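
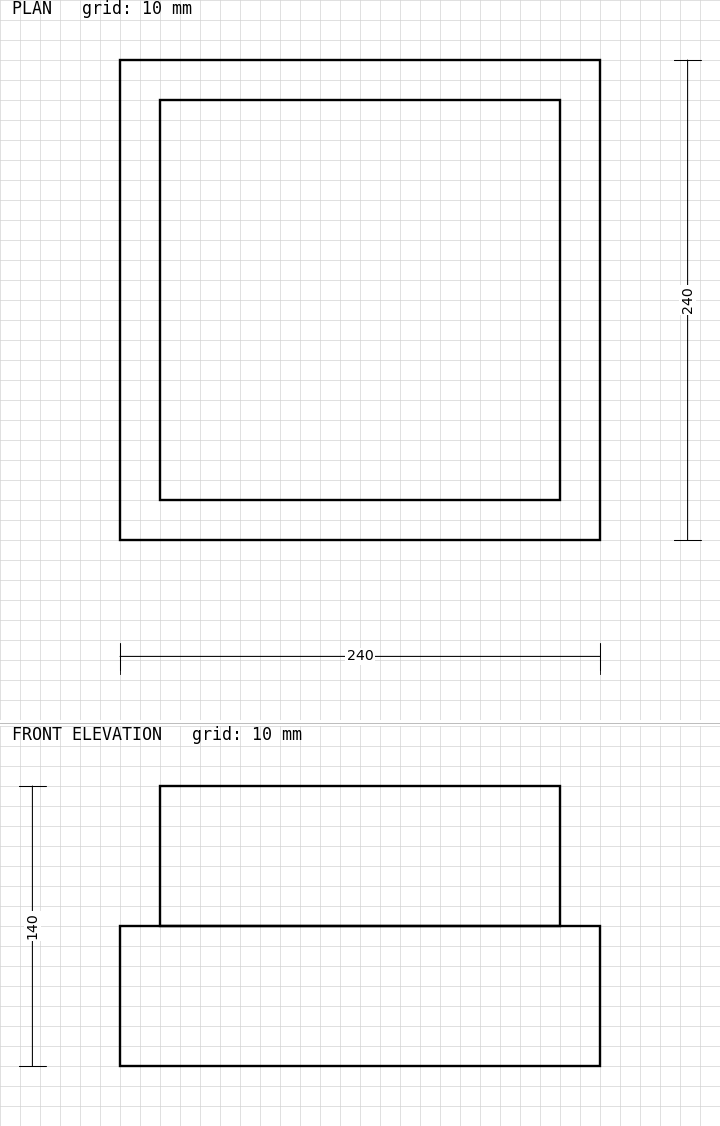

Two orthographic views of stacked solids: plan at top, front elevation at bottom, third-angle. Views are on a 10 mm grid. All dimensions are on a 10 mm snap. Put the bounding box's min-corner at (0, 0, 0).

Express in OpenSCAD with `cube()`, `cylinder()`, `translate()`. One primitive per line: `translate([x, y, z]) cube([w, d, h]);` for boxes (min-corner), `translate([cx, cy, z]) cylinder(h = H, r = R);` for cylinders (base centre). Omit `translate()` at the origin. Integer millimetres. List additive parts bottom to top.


cube([240, 240, 70]);
translate([20, 20, 70]) cube([200, 200, 70]);


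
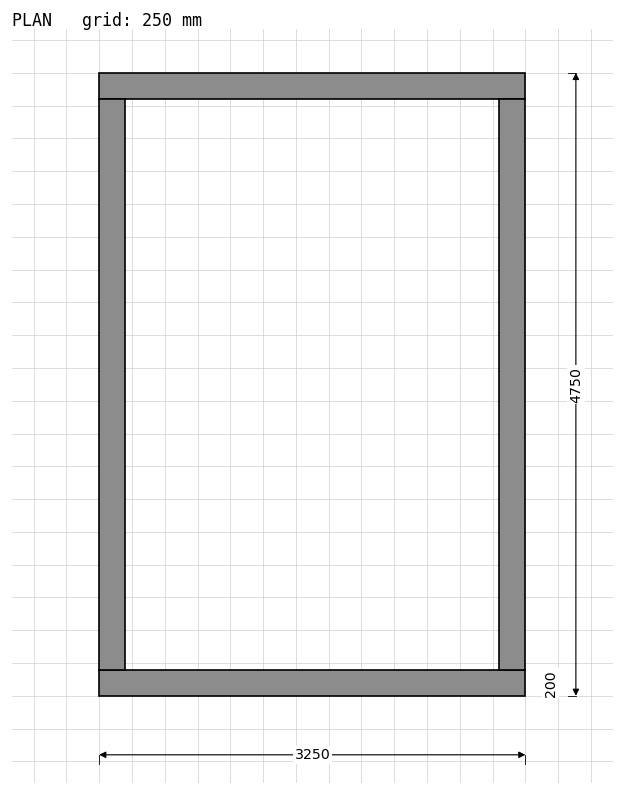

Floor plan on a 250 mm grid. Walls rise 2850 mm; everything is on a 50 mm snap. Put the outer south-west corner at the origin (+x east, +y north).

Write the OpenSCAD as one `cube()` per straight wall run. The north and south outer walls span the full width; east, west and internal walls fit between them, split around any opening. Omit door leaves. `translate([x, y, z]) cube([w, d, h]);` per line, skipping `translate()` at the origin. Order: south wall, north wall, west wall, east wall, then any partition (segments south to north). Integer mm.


cube([3250, 200, 2850]);
translate([0, 4550, 0]) cube([3250, 200, 2850]);
translate([0, 200, 0]) cube([200, 4350, 2850]);
translate([3050, 200, 0]) cube([200, 4350, 2850]);


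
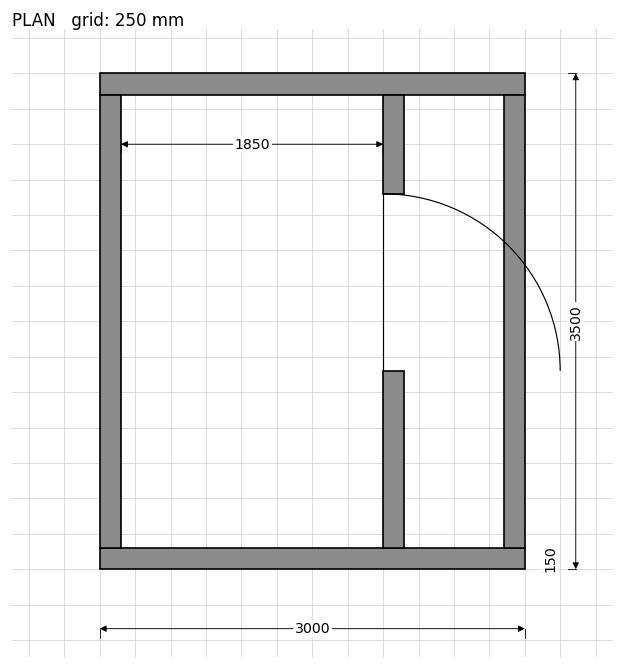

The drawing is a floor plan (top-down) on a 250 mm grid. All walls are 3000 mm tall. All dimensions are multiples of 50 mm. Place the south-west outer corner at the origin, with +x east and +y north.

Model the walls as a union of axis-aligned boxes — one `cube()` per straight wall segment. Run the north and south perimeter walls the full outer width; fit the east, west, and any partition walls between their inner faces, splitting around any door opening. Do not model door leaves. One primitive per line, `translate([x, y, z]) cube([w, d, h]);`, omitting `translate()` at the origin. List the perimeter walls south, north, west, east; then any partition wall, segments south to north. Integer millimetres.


cube([3000, 150, 3000]);
translate([0, 3350, 0]) cube([3000, 150, 3000]);
translate([0, 150, 0]) cube([150, 3200, 3000]);
translate([2850, 150, 0]) cube([150, 3200, 3000]);
translate([2000, 150, 0]) cube([150, 1250, 3000]);
translate([2000, 2650, 0]) cube([150, 700, 3000]);


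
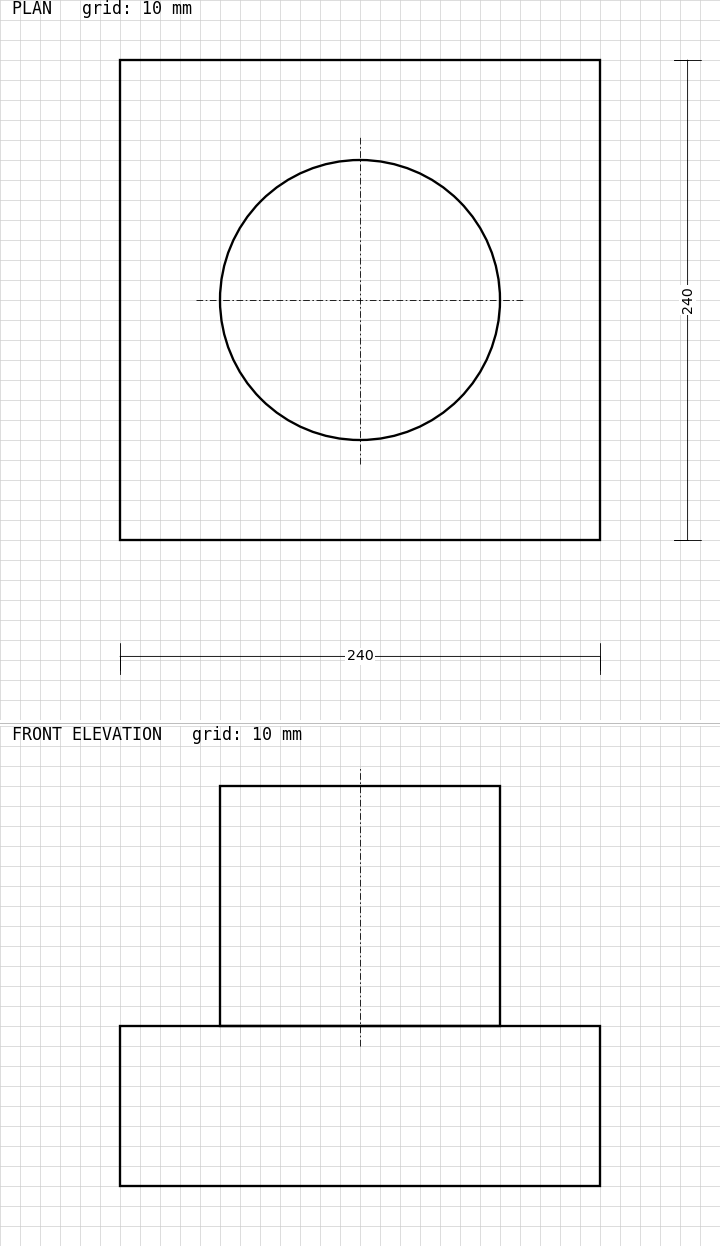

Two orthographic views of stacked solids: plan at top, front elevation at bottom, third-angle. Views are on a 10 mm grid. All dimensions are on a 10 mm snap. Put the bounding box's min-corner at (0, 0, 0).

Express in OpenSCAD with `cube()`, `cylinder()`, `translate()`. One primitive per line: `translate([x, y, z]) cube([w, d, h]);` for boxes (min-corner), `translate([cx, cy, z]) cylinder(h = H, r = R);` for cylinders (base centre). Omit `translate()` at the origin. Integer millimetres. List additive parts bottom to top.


cube([240, 240, 80]);
translate([120, 120, 80]) cylinder(h = 120, r = 70);


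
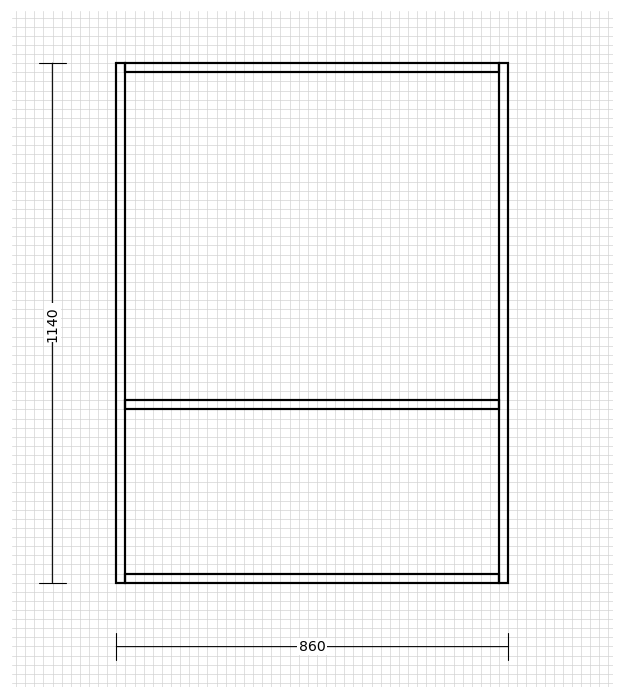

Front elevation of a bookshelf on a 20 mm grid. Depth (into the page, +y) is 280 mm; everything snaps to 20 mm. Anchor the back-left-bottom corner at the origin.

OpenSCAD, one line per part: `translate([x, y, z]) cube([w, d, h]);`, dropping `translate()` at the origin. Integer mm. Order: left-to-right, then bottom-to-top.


cube([20, 280, 1140]);
translate([20, 0, 0]) cube([820, 280, 20]);
translate([20, 0, 380]) cube([820, 280, 20]);
translate([20, 0, 1120]) cube([820, 280, 20]);
translate([840, 0, 0]) cube([20, 280, 1140]);


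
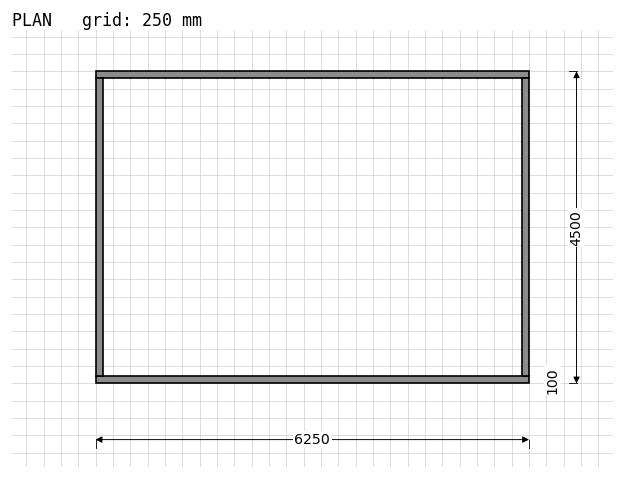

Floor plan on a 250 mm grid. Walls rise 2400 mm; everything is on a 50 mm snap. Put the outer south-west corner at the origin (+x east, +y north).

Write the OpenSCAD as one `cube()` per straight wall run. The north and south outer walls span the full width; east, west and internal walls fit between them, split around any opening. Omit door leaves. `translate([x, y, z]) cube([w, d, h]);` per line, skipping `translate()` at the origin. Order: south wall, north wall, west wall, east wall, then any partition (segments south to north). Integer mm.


cube([6250, 100, 2400]);
translate([0, 4400, 0]) cube([6250, 100, 2400]);
translate([0, 100, 0]) cube([100, 4300, 2400]);
translate([6150, 100, 0]) cube([100, 4300, 2400]);


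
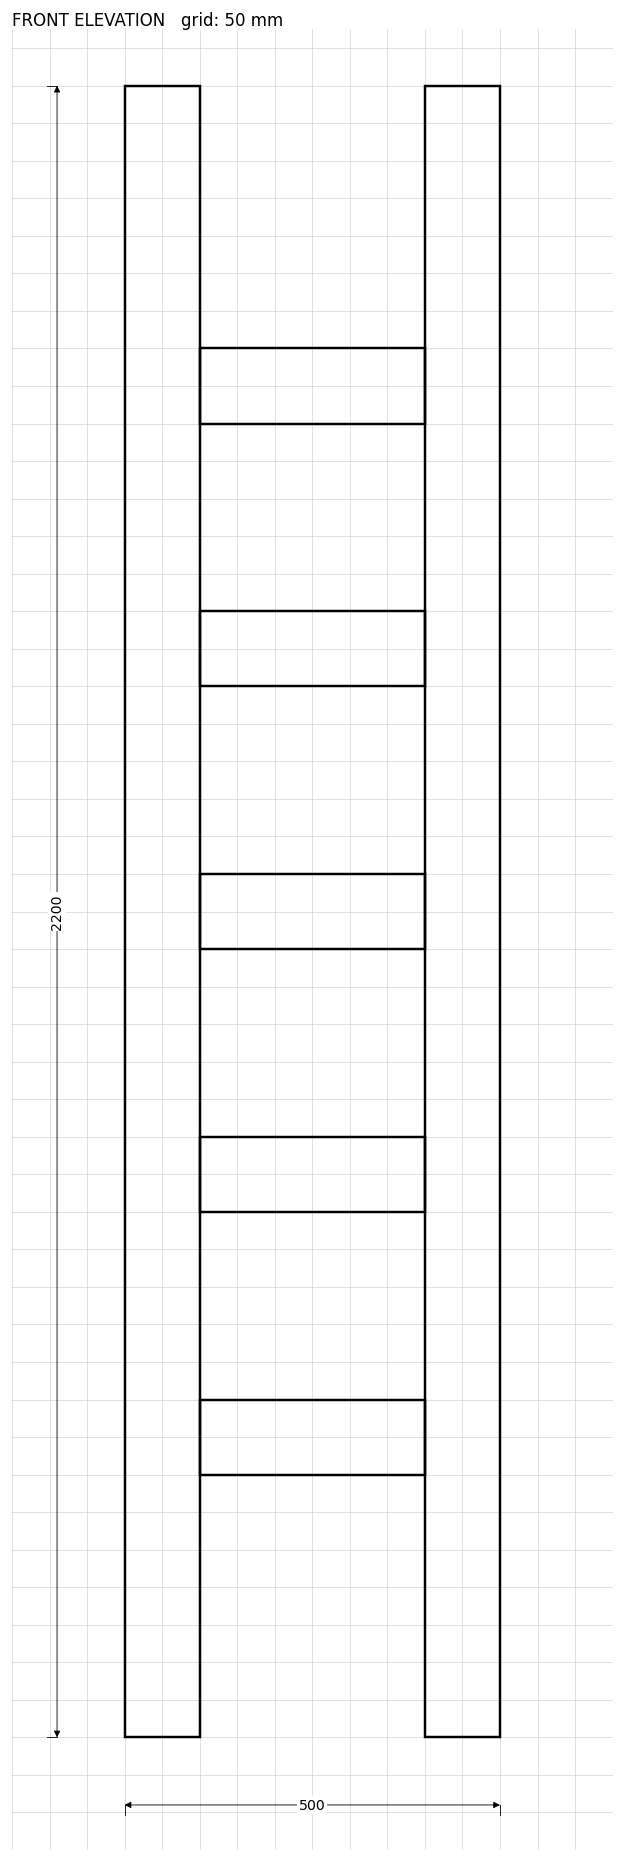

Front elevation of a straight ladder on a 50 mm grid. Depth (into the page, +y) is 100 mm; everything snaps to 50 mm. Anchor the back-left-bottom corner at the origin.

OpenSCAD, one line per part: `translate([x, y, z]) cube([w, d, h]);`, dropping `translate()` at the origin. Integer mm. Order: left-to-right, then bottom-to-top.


cube([100, 100, 2200]);
translate([100, 0, 350]) cube([300, 100, 100]);
translate([100, 0, 700]) cube([300, 100, 100]);
translate([100, 0, 1050]) cube([300, 100, 100]);
translate([100, 0, 1400]) cube([300, 100, 100]);
translate([100, 0, 1750]) cube([300, 100, 100]);
translate([400, 0, 0]) cube([100, 100, 2200]);


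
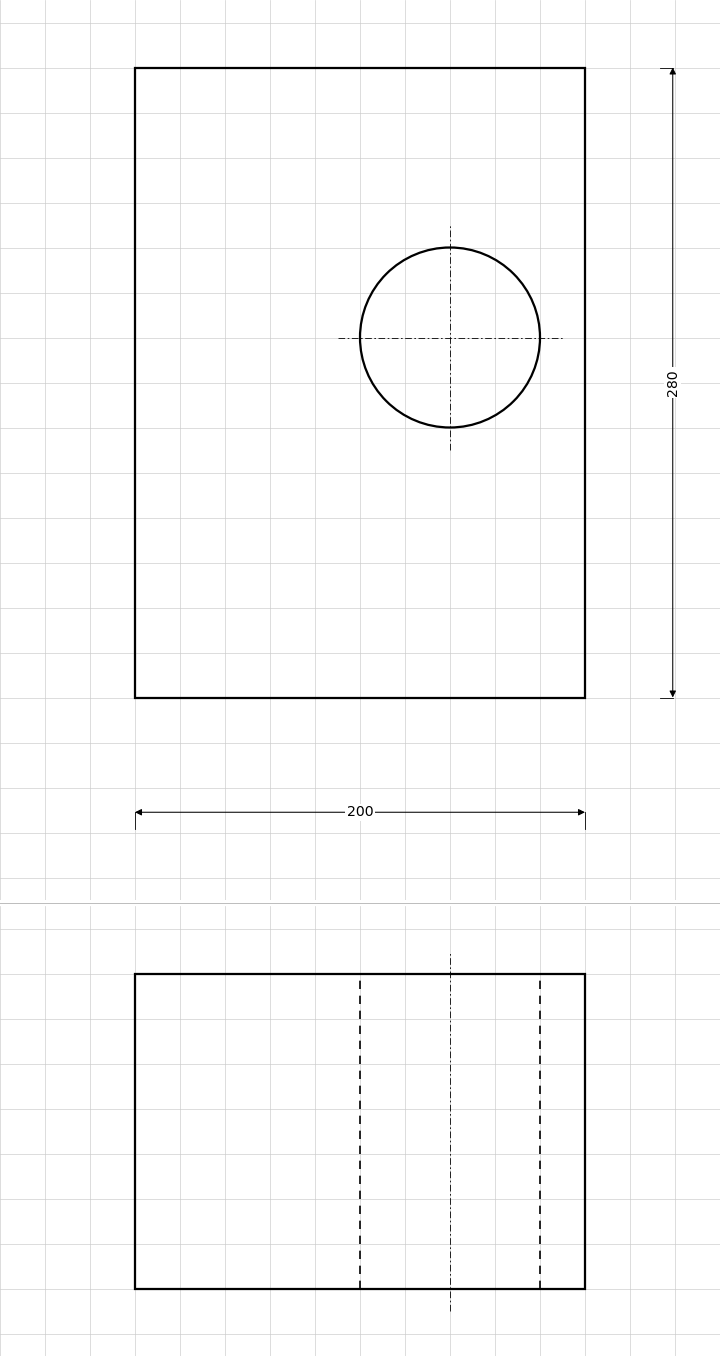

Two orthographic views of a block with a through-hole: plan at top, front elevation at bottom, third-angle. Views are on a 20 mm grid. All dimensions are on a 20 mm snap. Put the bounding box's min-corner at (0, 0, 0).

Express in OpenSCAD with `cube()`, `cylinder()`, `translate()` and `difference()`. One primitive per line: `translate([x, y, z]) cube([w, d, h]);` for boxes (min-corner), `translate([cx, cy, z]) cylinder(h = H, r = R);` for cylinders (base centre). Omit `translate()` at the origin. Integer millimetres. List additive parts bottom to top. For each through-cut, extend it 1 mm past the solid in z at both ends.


difference() {
  cube([200, 280, 140]);
  translate([140, 160, -1]) cylinder(h = 142, r = 40);
}


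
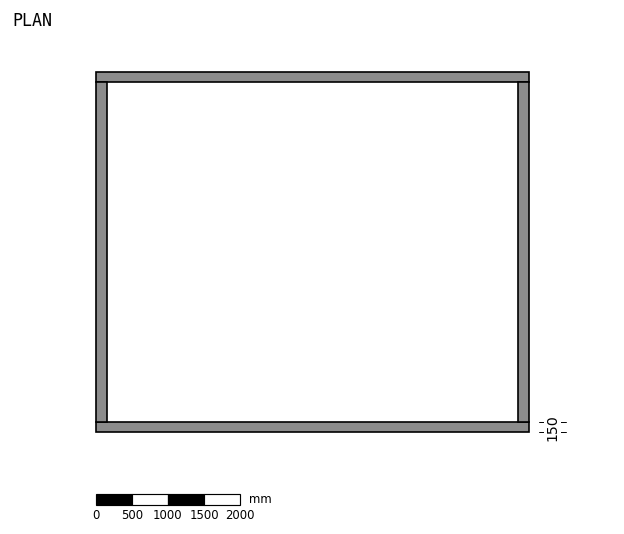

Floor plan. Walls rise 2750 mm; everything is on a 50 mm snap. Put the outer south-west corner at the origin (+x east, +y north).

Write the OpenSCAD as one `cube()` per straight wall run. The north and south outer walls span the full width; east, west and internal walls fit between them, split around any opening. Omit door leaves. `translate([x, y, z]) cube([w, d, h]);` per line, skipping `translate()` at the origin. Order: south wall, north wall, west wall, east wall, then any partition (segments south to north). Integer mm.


cube([6000, 150, 2750]);
translate([0, 4850, 0]) cube([6000, 150, 2750]);
translate([0, 150, 0]) cube([150, 4700, 2750]);
translate([5850, 150, 0]) cube([150, 4700, 2750]);


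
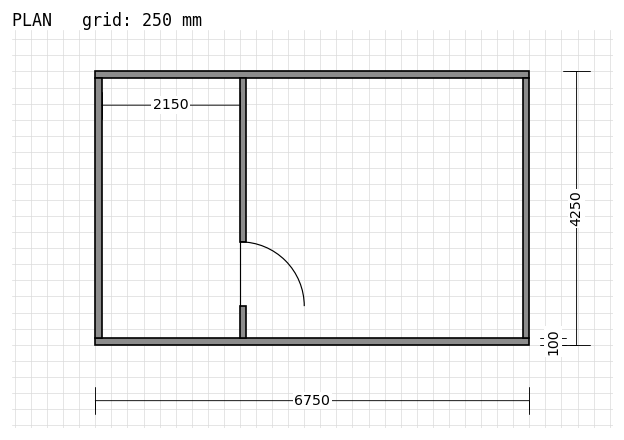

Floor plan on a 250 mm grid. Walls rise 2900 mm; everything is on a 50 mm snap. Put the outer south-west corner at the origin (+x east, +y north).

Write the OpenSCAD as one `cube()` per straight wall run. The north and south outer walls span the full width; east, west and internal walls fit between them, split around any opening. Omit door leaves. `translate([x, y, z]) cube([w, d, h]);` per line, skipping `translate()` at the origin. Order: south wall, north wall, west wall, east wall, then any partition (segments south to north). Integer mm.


cube([6750, 100, 2900]);
translate([0, 4150, 0]) cube([6750, 100, 2900]);
translate([0, 100, 0]) cube([100, 4050, 2900]);
translate([6650, 100, 0]) cube([100, 4050, 2900]);
translate([2250, 100, 0]) cube([100, 500, 2900]);
translate([2250, 1600, 0]) cube([100, 2550, 2900]);


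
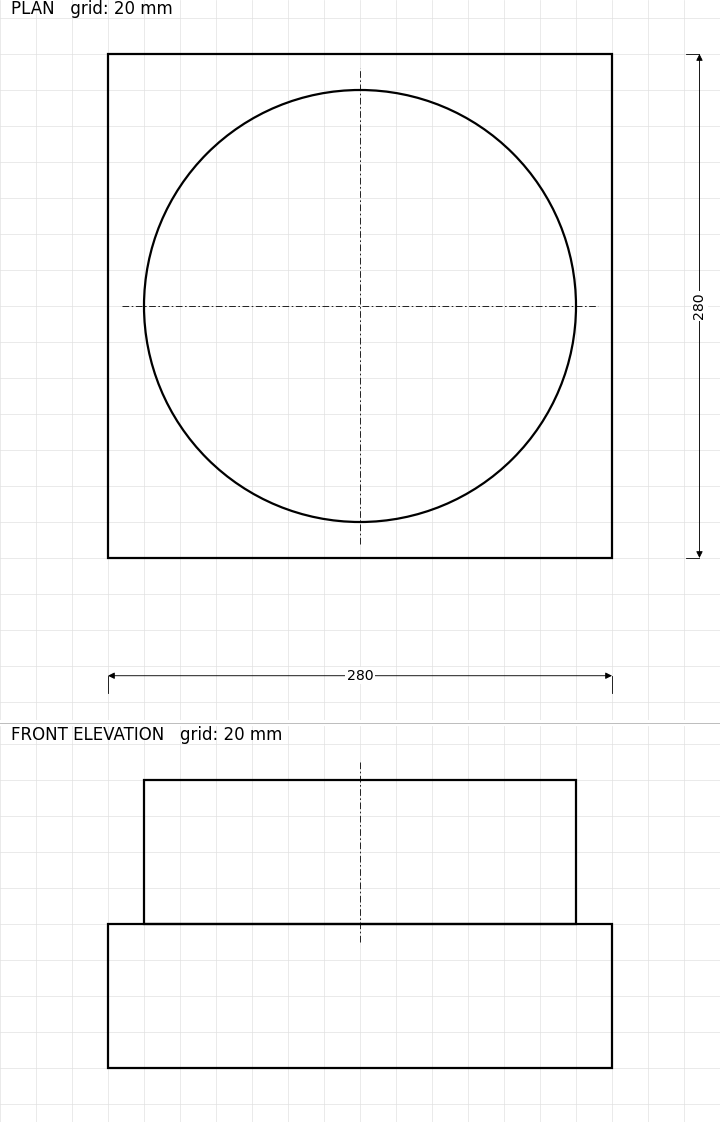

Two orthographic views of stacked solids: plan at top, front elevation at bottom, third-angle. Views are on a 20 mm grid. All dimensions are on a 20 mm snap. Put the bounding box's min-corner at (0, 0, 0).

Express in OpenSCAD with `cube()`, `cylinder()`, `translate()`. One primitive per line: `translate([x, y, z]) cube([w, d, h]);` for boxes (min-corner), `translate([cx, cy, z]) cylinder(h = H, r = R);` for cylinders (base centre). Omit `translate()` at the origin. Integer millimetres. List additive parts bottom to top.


cube([280, 280, 80]);
translate([140, 140, 80]) cylinder(h = 80, r = 120);


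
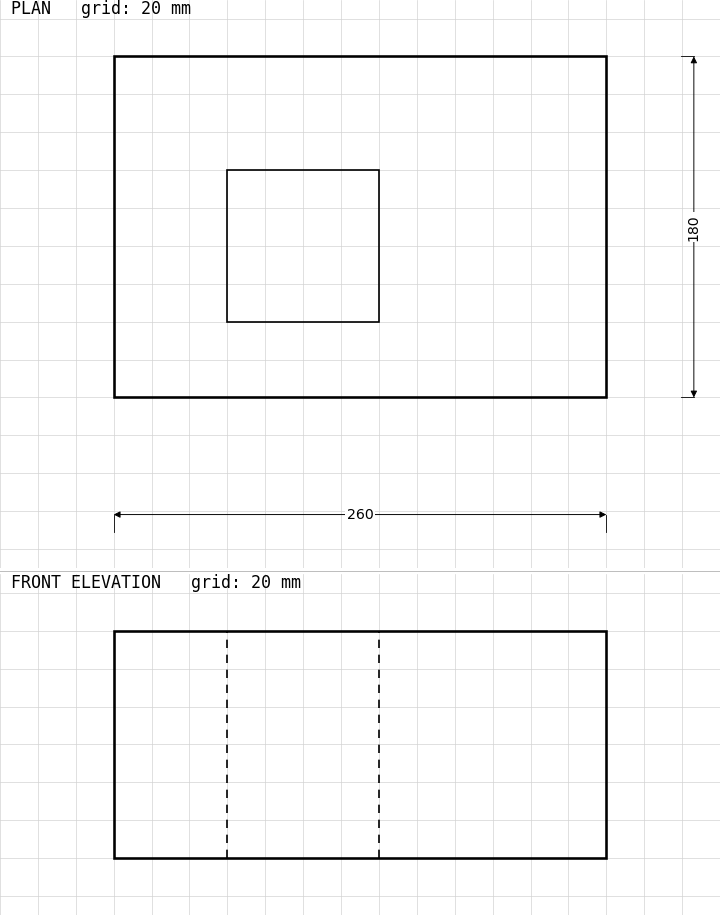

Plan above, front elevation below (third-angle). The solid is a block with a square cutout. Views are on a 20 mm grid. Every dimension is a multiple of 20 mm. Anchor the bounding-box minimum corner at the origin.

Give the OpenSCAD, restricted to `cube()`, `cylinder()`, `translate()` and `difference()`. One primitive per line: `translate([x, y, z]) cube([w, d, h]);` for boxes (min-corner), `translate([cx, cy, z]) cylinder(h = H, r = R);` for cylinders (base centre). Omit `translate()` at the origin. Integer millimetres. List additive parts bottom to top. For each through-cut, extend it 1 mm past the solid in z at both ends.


difference() {
  cube([260, 180, 120]);
  translate([60, 40, -1]) cube([80, 80, 122]);
}


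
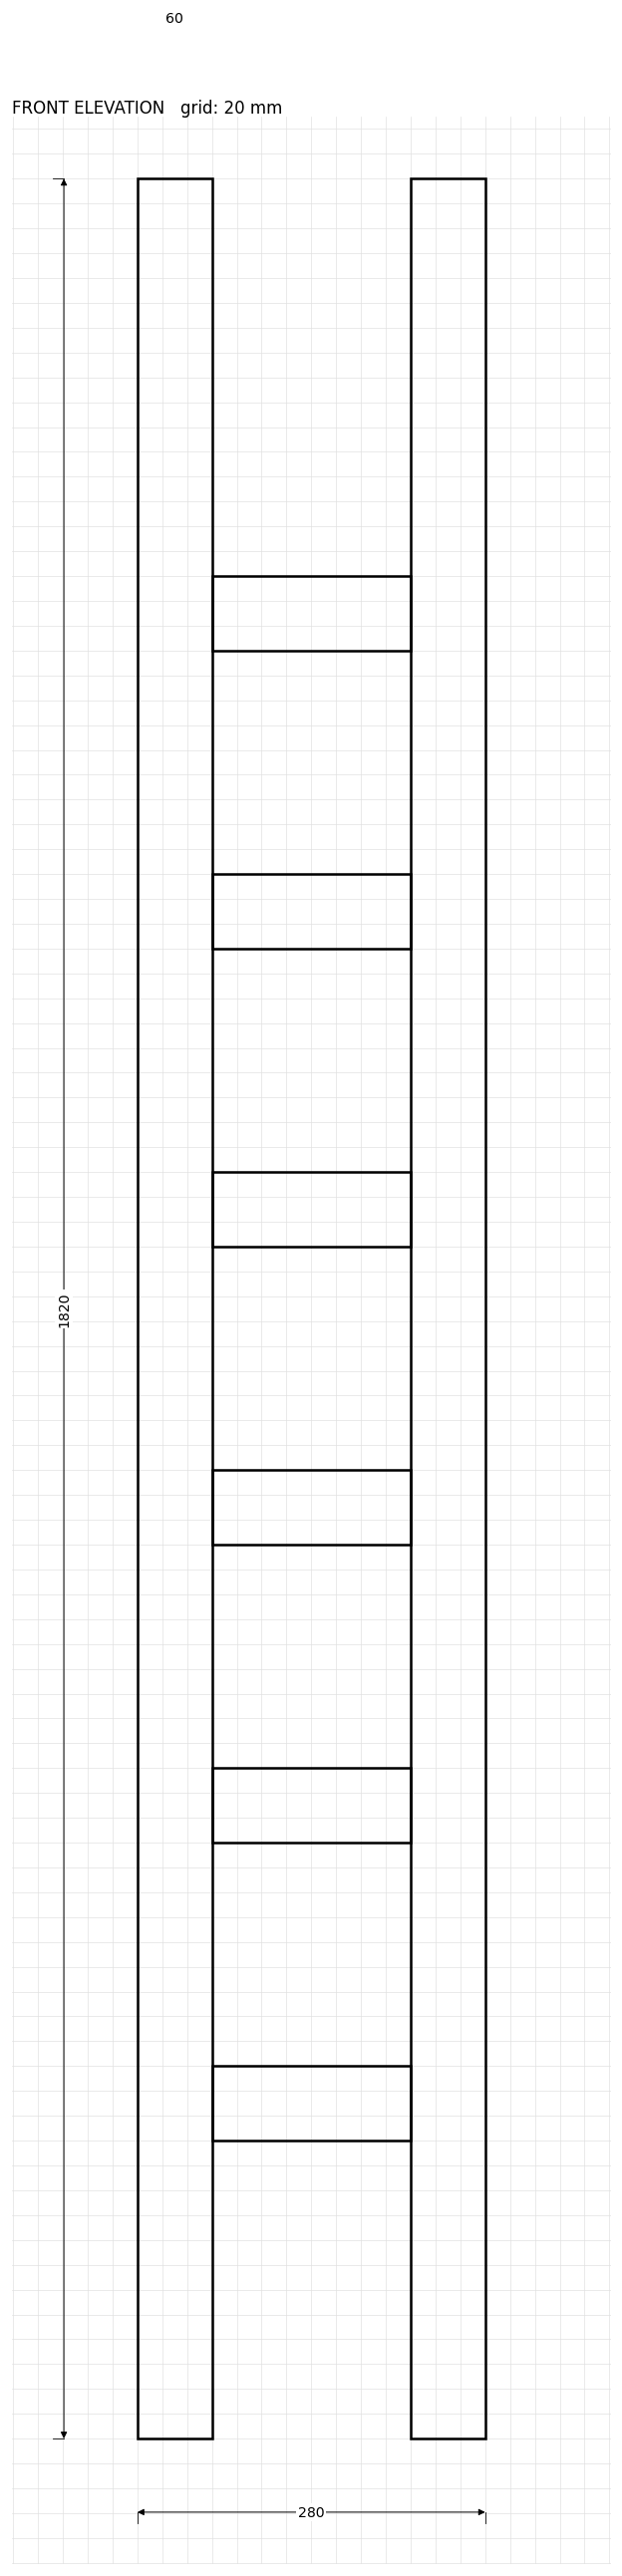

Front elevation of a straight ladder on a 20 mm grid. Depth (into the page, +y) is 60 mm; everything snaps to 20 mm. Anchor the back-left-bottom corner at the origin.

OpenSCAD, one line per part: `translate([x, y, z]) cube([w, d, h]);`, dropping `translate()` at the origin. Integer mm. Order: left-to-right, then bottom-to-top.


cube([60, 60, 1820]);
translate([60, 0, 240]) cube([160, 60, 60]);
translate([60, 0, 480]) cube([160, 60, 60]);
translate([60, 0, 720]) cube([160, 60, 60]);
translate([60, 0, 960]) cube([160, 60, 60]);
translate([60, 0, 1200]) cube([160, 60, 60]);
translate([60, 0, 1440]) cube([160, 60, 60]);
translate([220, 0, 0]) cube([60, 60, 1820]);


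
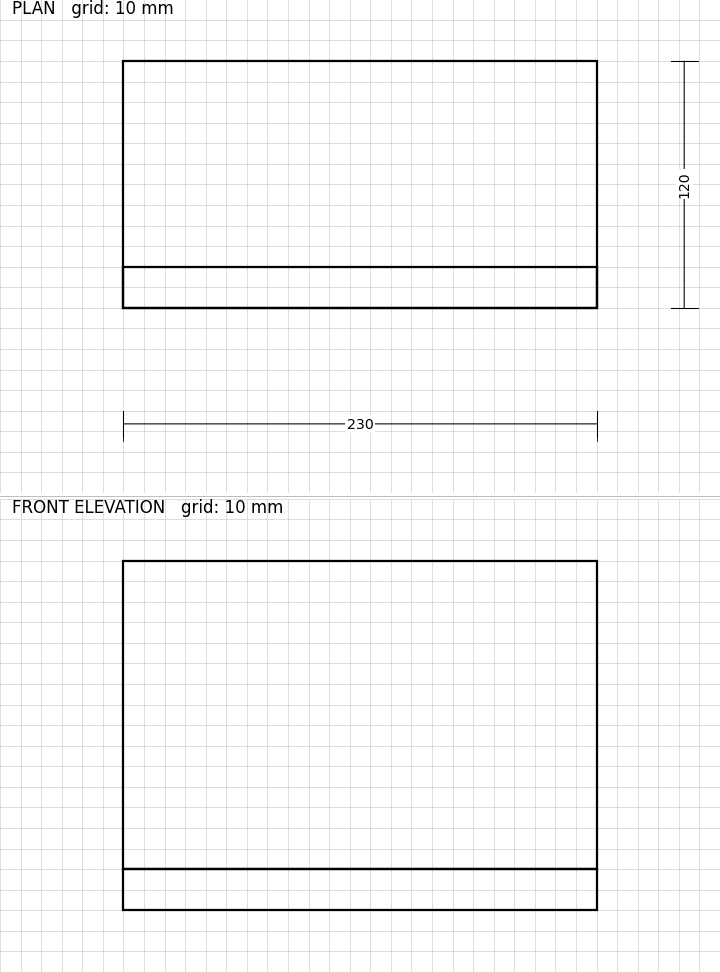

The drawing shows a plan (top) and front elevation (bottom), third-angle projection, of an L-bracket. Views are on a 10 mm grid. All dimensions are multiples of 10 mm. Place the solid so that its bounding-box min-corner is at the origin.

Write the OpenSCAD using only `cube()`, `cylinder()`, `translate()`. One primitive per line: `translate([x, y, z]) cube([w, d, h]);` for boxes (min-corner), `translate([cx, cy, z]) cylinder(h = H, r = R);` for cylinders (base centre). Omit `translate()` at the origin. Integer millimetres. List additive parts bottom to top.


cube([230, 120, 20]);
translate([0, 0, 20]) cube([230, 20, 150]);


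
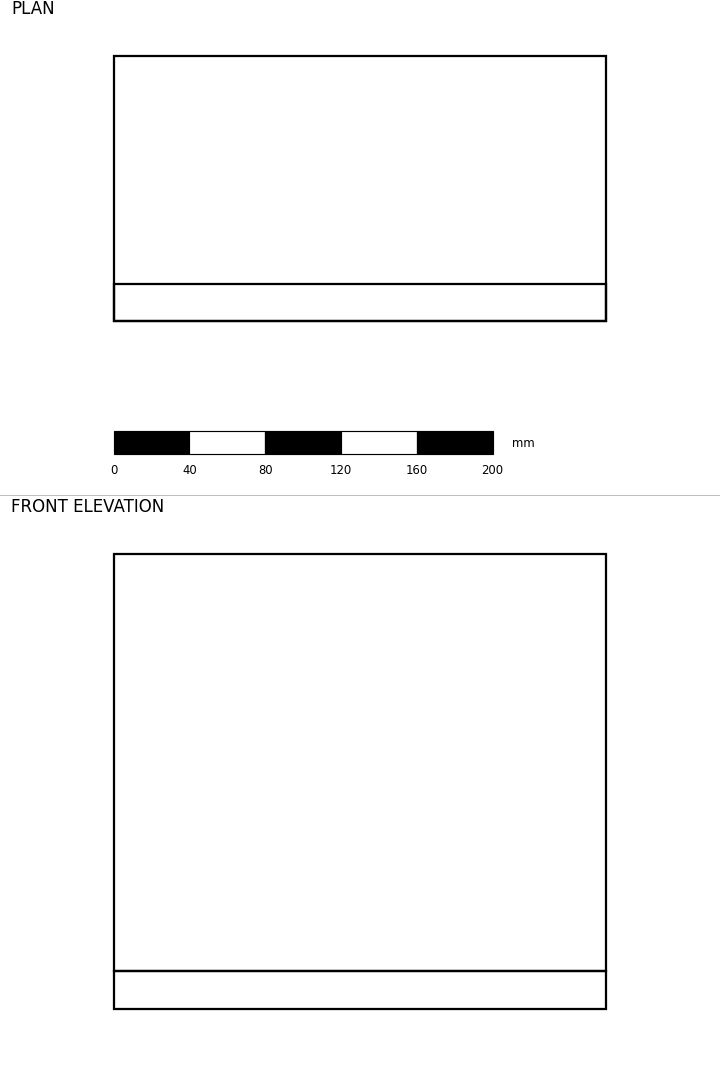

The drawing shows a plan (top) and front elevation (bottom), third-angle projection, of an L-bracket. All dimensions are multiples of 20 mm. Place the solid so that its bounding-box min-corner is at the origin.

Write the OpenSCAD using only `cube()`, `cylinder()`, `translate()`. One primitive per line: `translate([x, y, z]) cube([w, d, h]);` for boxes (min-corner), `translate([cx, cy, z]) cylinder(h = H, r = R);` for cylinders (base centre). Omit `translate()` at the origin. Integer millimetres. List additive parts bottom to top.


cube([260, 140, 20]);
translate([0, 0, 20]) cube([260, 20, 220]);


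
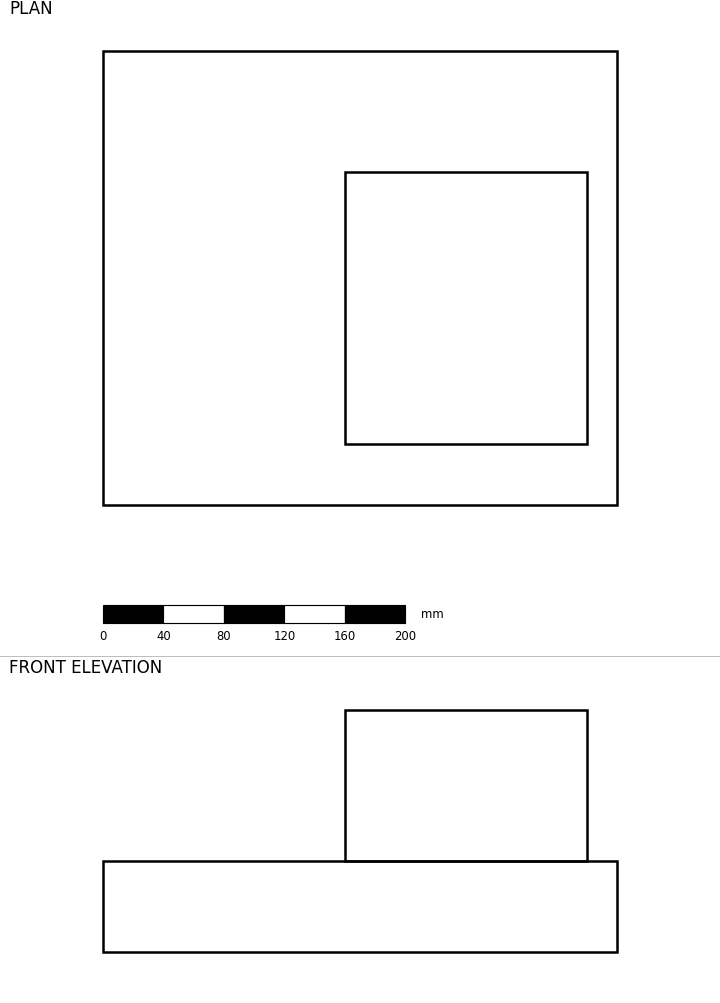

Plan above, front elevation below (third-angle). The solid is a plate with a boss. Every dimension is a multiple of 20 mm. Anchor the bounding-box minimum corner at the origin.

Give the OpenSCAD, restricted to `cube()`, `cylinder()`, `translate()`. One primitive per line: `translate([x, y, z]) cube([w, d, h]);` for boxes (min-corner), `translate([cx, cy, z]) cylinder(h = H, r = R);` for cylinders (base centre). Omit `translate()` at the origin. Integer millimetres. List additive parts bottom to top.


cube([340, 300, 60]);
translate([160, 40, 60]) cube([160, 180, 100]);


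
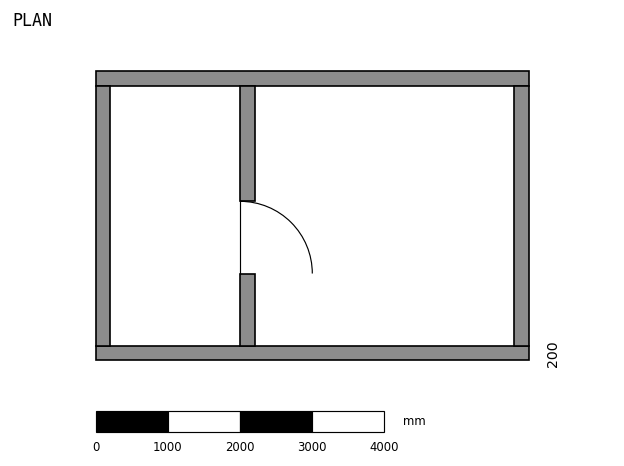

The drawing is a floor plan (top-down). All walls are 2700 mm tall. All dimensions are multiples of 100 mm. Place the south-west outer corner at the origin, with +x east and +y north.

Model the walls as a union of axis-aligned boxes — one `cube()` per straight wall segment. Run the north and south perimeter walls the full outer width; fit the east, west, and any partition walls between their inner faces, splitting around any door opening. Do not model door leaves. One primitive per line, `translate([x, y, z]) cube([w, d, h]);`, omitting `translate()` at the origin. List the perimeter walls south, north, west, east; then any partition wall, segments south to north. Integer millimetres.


cube([6000, 200, 2700]);
translate([0, 3800, 0]) cube([6000, 200, 2700]);
translate([0, 200, 0]) cube([200, 3600, 2700]);
translate([5800, 200, 0]) cube([200, 3600, 2700]);
translate([2000, 200, 0]) cube([200, 1000, 2700]);
translate([2000, 2200, 0]) cube([200, 1600, 2700]);


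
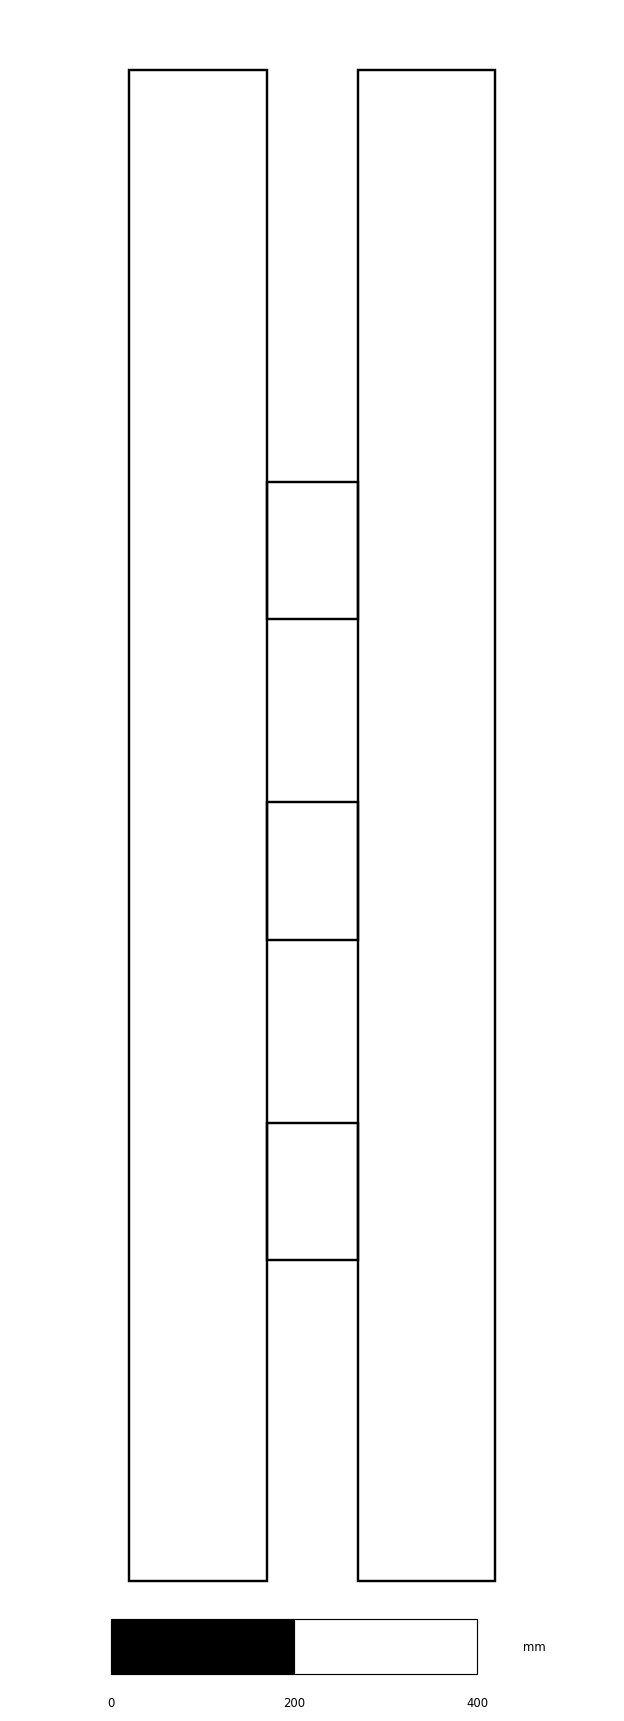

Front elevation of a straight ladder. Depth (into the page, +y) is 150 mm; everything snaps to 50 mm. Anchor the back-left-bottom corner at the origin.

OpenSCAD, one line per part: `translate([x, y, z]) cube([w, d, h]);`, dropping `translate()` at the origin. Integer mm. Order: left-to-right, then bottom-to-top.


cube([150, 150, 1650]);
translate([150, 0, 350]) cube([100, 150, 150]);
translate([150, 0, 700]) cube([100, 150, 150]);
translate([150, 0, 1050]) cube([100, 150, 150]);
translate([250, 0, 0]) cube([150, 150, 1650]);


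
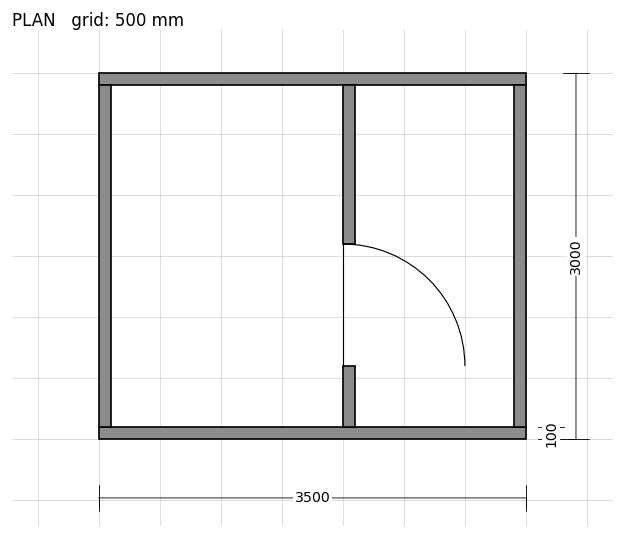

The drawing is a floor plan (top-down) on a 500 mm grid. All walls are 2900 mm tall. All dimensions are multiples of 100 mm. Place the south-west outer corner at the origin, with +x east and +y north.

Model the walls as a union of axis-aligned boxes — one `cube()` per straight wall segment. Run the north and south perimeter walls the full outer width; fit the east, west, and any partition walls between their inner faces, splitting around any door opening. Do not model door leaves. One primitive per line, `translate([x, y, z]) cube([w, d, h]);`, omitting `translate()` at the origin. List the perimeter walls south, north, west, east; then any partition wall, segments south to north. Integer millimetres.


cube([3500, 100, 2900]);
translate([0, 2900, 0]) cube([3500, 100, 2900]);
translate([0, 100, 0]) cube([100, 2800, 2900]);
translate([3400, 100, 0]) cube([100, 2800, 2900]);
translate([2000, 100, 0]) cube([100, 500, 2900]);
translate([2000, 1600, 0]) cube([100, 1300, 2900]);


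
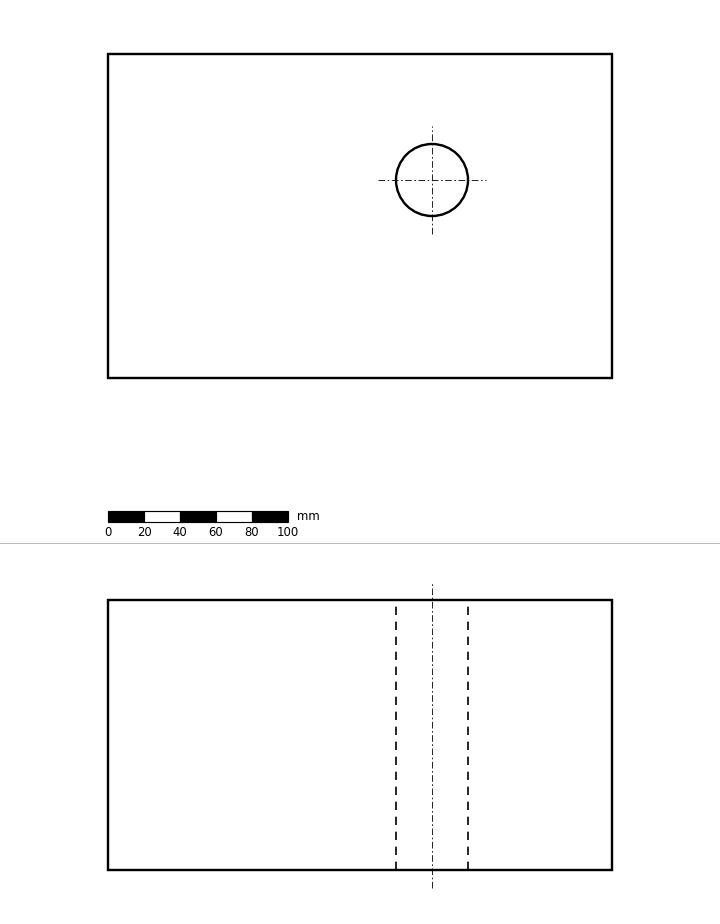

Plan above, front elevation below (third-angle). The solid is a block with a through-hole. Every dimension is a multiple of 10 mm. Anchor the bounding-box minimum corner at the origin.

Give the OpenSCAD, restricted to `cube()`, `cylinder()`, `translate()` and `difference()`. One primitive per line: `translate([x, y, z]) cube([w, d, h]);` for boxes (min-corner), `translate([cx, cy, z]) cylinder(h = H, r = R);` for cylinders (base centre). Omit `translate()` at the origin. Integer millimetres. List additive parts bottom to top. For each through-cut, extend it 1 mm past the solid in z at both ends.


difference() {
  cube([280, 180, 150]);
  translate([180, 110, -1]) cylinder(h = 152, r = 20);
}


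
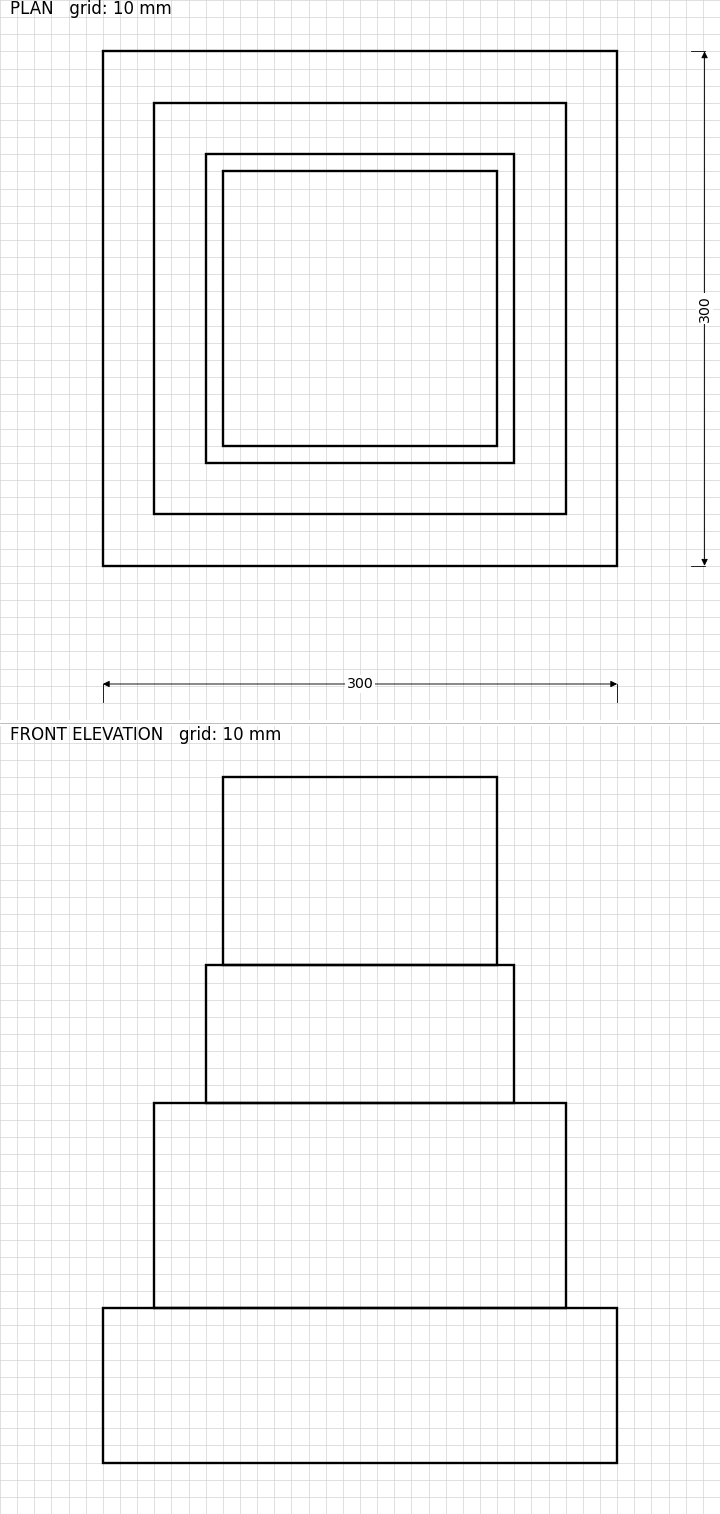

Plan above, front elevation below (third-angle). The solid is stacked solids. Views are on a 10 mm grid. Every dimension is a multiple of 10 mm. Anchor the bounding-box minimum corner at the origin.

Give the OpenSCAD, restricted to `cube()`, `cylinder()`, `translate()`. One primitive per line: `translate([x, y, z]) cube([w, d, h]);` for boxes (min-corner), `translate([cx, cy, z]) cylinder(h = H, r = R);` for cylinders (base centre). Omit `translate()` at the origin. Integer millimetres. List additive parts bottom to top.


cube([300, 300, 90]);
translate([30, 30, 90]) cube([240, 240, 120]);
translate([60, 60, 210]) cube([180, 180, 80]);
translate([70, 70, 290]) cube([160, 160, 110]);


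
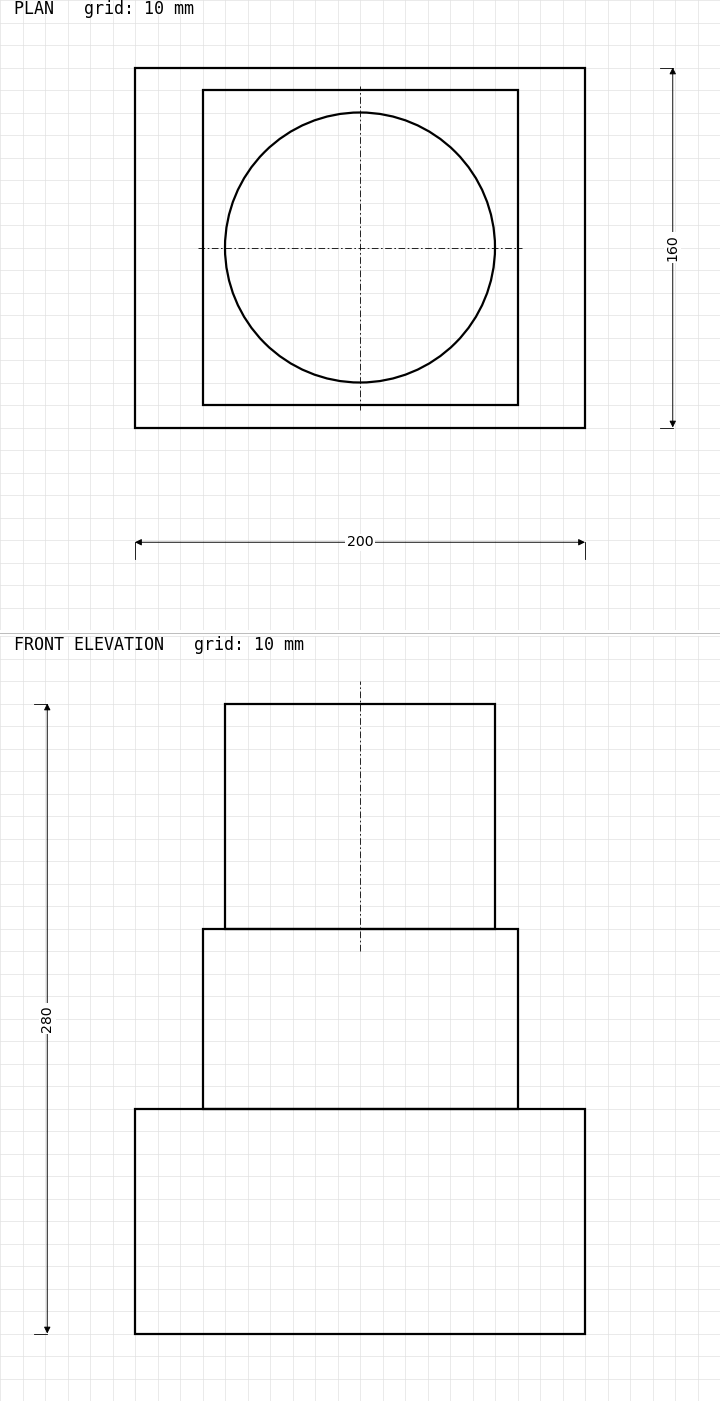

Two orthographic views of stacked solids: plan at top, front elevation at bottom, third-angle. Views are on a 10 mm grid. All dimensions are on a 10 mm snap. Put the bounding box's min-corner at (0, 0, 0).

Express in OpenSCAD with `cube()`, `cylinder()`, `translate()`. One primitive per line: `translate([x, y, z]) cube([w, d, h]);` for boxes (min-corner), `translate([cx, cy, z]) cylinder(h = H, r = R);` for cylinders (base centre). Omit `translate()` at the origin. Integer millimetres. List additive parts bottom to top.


cube([200, 160, 100]);
translate([30, 10, 100]) cube([140, 140, 80]);
translate([100, 80, 180]) cylinder(h = 100, r = 60);


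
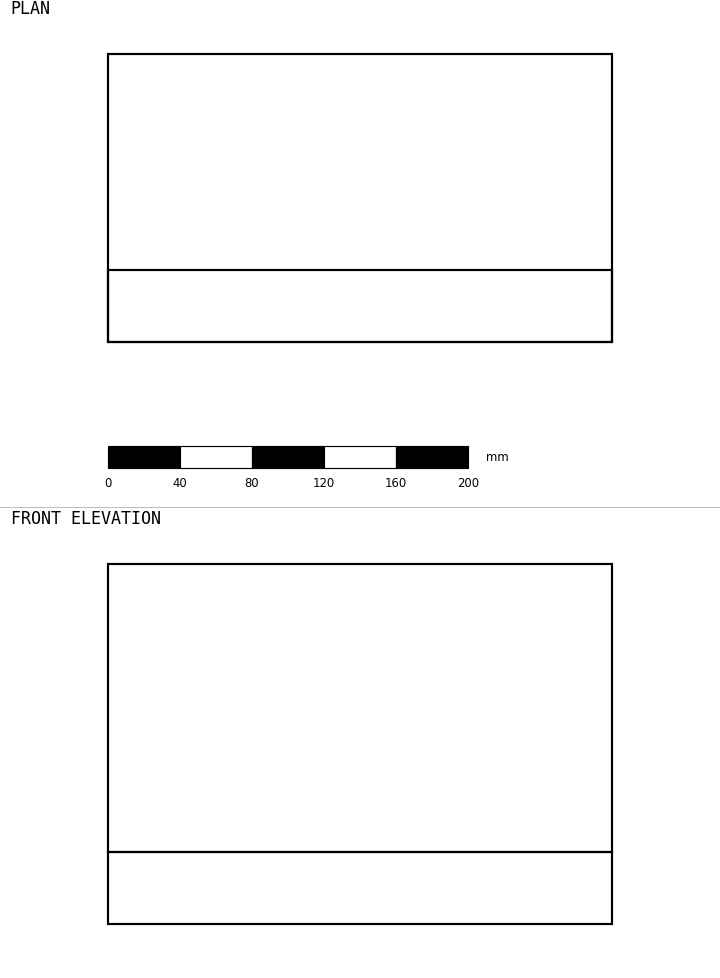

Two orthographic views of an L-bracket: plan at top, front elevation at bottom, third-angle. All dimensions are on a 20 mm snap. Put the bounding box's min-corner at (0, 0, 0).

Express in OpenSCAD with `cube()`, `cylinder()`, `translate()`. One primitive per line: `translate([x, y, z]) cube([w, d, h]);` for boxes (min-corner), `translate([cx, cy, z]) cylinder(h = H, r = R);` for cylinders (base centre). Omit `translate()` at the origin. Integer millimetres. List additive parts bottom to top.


cube([280, 160, 40]);
translate([0, 0, 40]) cube([280, 40, 160]);


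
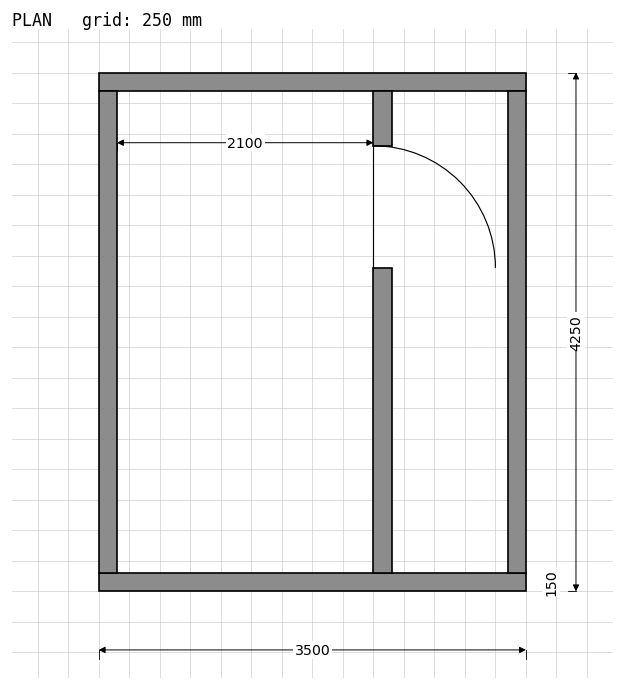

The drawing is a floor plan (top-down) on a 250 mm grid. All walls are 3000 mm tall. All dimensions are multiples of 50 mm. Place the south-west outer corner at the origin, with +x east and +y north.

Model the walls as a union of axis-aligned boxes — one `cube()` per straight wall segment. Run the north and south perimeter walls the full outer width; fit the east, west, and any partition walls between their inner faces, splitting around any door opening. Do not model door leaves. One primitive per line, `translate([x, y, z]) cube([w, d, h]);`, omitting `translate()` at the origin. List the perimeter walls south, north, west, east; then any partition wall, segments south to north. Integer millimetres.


cube([3500, 150, 3000]);
translate([0, 4100, 0]) cube([3500, 150, 3000]);
translate([0, 150, 0]) cube([150, 3950, 3000]);
translate([3350, 150, 0]) cube([150, 3950, 3000]);
translate([2250, 150, 0]) cube([150, 2500, 3000]);
translate([2250, 3650, 0]) cube([150, 450, 3000]);


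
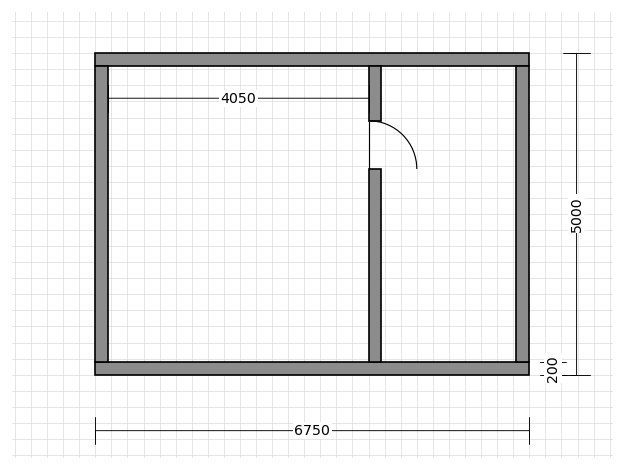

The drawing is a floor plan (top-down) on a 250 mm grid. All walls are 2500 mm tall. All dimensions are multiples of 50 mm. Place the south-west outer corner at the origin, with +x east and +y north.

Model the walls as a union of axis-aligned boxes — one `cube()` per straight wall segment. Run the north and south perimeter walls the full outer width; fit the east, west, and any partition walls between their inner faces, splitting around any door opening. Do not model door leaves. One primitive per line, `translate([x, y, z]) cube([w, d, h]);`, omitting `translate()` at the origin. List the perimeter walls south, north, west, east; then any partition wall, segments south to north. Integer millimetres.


cube([6750, 200, 2500]);
translate([0, 4800, 0]) cube([6750, 200, 2500]);
translate([0, 200, 0]) cube([200, 4600, 2500]);
translate([6550, 200, 0]) cube([200, 4600, 2500]);
translate([4250, 200, 0]) cube([200, 3000, 2500]);
translate([4250, 3950, 0]) cube([200, 850, 2500]);


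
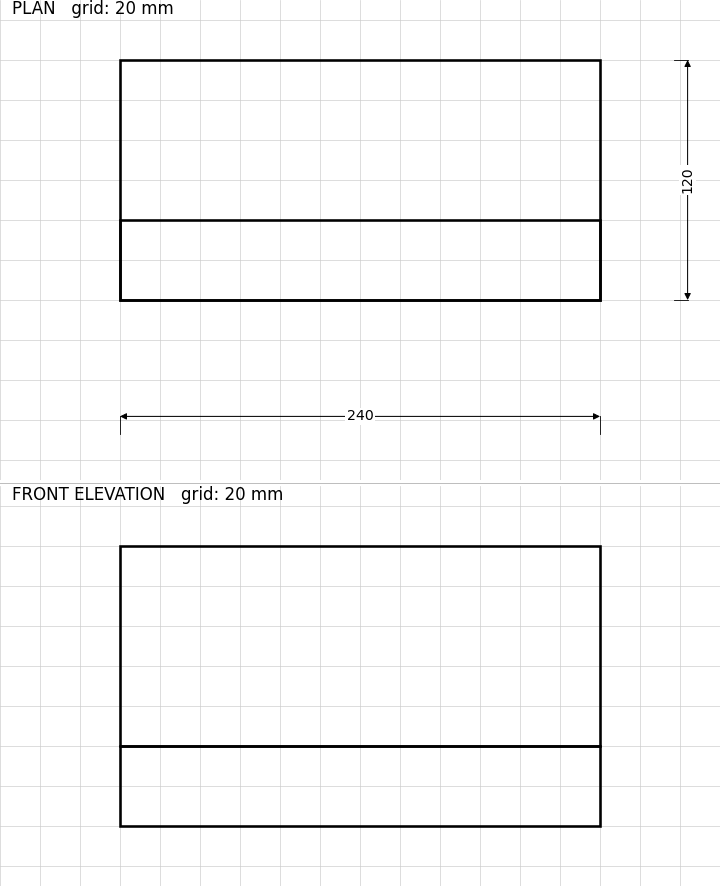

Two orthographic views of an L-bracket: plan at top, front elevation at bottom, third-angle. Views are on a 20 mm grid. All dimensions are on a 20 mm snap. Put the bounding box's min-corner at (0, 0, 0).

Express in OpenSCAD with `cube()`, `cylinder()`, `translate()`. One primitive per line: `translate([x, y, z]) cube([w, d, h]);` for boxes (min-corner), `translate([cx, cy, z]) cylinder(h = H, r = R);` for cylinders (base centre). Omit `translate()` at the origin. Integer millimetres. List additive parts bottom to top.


cube([240, 120, 40]);
translate([0, 0, 40]) cube([240, 40, 100]);


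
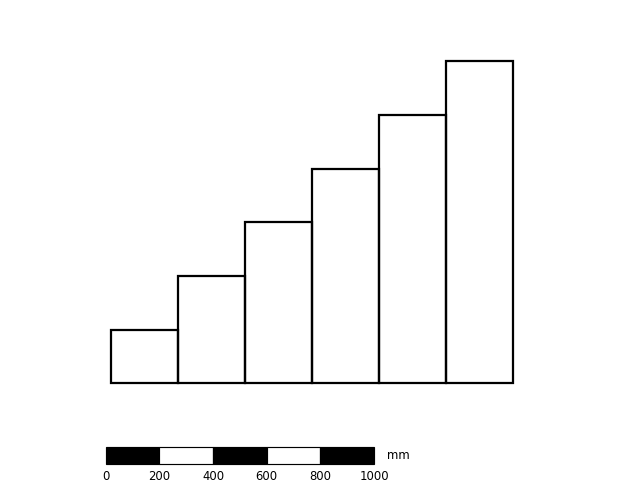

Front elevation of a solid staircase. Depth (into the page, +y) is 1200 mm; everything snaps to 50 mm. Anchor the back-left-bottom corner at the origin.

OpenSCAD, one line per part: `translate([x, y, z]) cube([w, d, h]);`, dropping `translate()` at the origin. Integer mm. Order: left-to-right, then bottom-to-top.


cube([250, 1200, 200]);
translate([250, 0, 0]) cube([250, 1200, 400]);
translate([500, 0, 0]) cube([250, 1200, 600]);
translate([750, 0, 0]) cube([250, 1200, 800]);
translate([1000, 0, 0]) cube([250, 1200, 1000]);
translate([1250, 0, 0]) cube([250, 1200, 1200]);


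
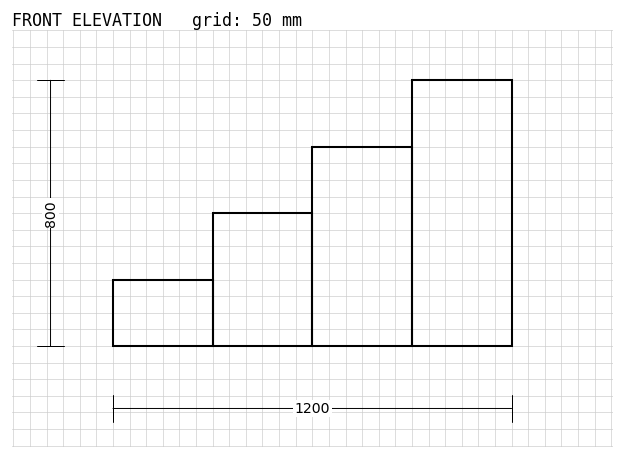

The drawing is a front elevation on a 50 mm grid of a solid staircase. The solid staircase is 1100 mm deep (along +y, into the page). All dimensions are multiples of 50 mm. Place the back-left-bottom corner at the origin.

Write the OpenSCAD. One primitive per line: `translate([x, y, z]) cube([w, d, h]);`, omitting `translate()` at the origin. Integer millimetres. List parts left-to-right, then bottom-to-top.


cube([300, 1100, 200]);
translate([300, 0, 0]) cube([300, 1100, 400]);
translate([600, 0, 0]) cube([300, 1100, 600]);
translate([900, 0, 0]) cube([300, 1100, 800]);


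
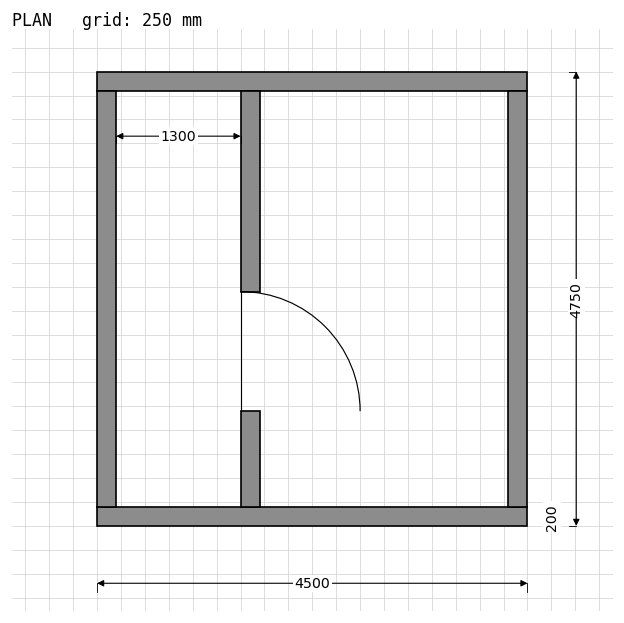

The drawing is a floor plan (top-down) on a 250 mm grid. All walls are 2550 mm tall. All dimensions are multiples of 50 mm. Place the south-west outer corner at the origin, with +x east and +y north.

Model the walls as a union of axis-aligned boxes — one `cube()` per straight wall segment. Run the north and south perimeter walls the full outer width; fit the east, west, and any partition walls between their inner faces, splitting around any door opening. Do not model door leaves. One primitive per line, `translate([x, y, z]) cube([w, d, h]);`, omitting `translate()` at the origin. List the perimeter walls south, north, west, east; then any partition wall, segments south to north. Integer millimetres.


cube([4500, 200, 2550]);
translate([0, 4550, 0]) cube([4500, 200, 2550]);
translate([0, 200, 0]) cube([200, 4350, 2550]);
translate([4300, 200, 0]) cube([200, 4350, 2550]);
translate([1500, 200, 0]) cube([200, 1000, 2550]);
translate([1500, 2450, 0]) cube([200, 2100, 2550]);


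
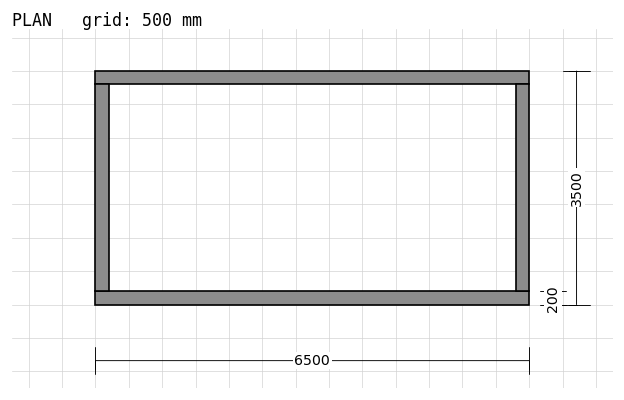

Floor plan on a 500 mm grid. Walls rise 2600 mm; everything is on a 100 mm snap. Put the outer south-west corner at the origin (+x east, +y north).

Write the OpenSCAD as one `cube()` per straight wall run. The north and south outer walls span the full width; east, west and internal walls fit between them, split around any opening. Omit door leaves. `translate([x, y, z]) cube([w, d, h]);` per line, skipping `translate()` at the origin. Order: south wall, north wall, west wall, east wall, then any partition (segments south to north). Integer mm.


cube([6500, 200, 2600]);
translate([0, 3300, 0]) cube([6500, 200, 2600]);
translate([0, 200, 0]) cube([200, 3100, 2600]);
translate([6300, 200, 0]) cube([200, 3100, 2600]);


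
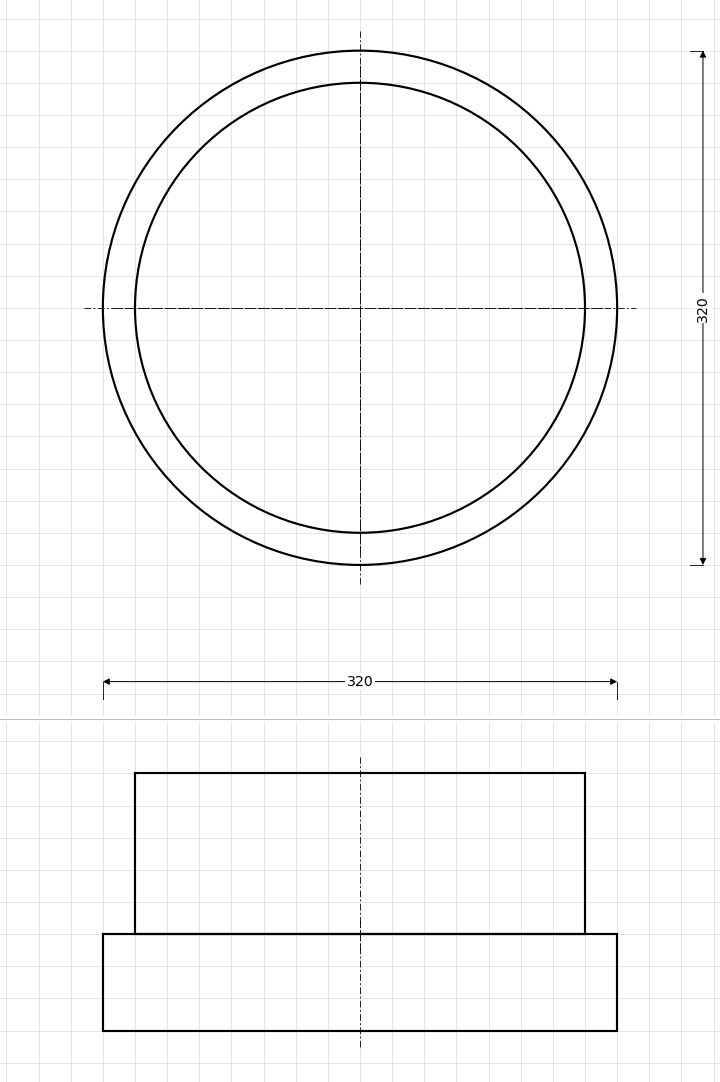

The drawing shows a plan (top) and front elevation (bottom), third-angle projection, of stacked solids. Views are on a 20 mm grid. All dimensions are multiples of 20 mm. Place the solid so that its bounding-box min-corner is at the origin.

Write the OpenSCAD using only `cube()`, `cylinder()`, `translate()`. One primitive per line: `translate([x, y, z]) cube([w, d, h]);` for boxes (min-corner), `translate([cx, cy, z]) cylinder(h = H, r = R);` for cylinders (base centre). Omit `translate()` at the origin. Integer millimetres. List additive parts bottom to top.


translate([160, 160, 0]) cylinder(h = 60, r = 160);
translate([160, 160, 60]) cylinder(h = 100, r = 140);


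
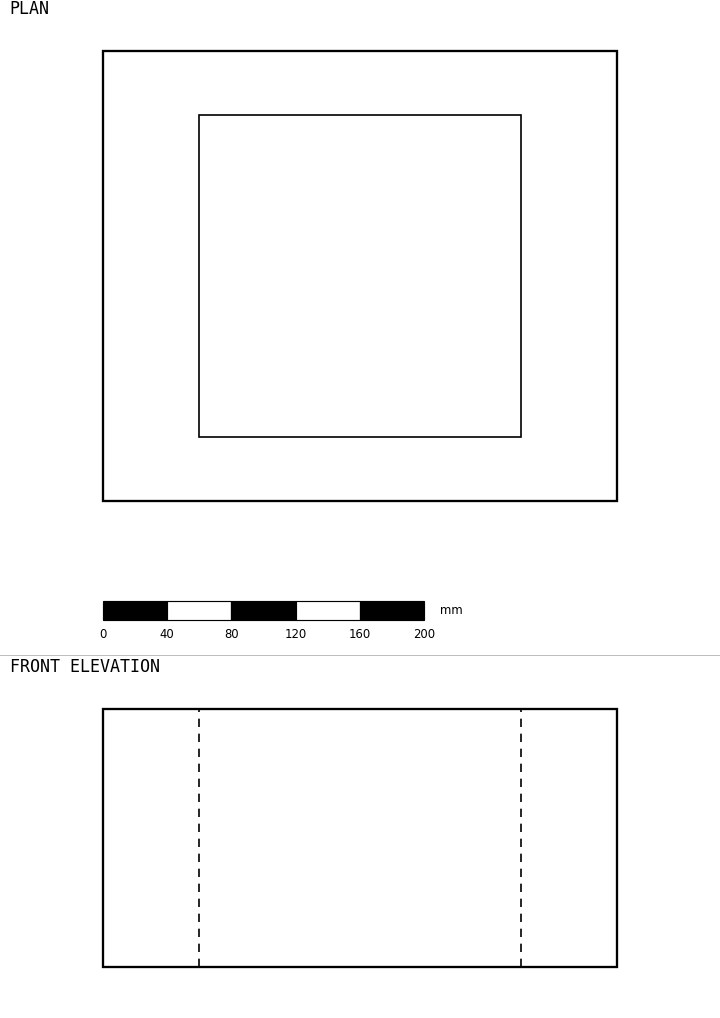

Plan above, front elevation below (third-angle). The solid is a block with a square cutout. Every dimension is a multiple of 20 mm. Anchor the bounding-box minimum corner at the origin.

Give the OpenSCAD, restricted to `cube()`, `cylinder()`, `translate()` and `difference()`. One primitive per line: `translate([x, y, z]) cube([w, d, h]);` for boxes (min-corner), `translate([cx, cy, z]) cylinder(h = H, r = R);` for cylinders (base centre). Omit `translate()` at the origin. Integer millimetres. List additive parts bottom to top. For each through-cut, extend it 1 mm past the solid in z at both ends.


difference() {
  cube([320, 280, 160]);
  translate([60, 40, -1]) cube([200, 200, 162]);
}


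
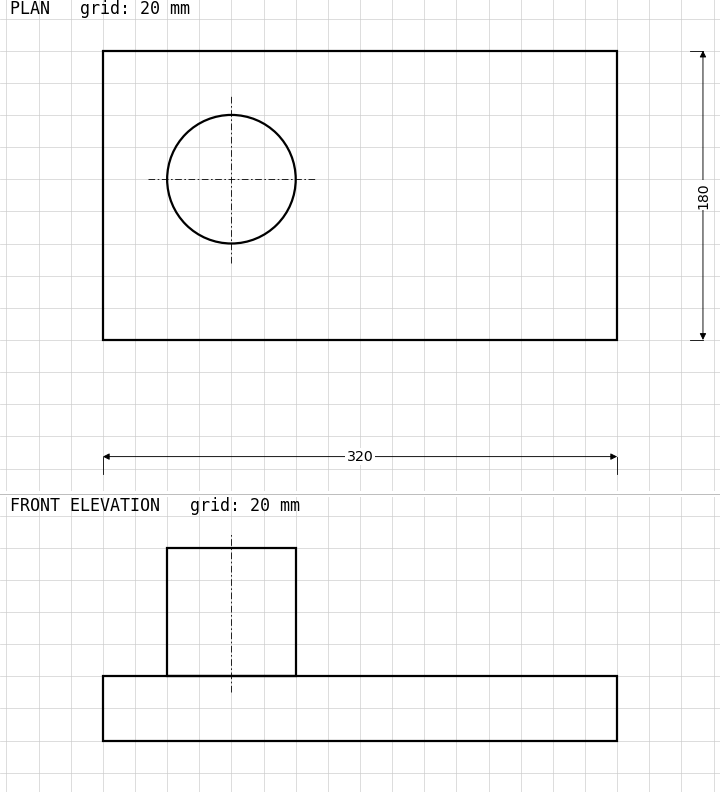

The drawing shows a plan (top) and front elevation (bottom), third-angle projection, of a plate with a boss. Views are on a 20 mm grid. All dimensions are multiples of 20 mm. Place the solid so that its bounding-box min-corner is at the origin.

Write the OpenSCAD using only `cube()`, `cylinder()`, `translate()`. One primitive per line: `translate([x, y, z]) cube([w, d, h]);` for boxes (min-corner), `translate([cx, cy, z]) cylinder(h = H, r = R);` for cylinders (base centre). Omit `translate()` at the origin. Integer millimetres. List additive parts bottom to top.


cube([320, 180, 40]);
translate([80, 100, 40]) cylinder(h = 80, r = 40);


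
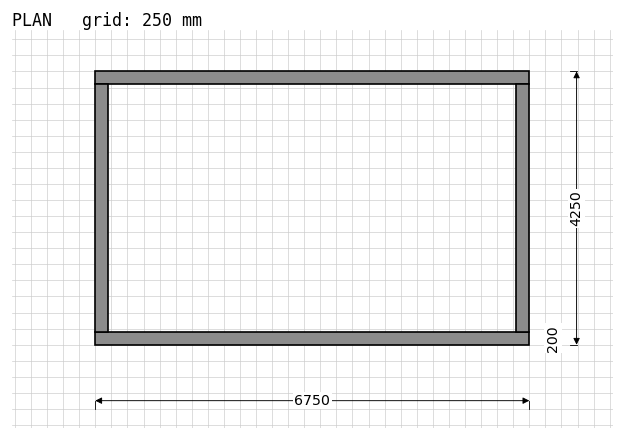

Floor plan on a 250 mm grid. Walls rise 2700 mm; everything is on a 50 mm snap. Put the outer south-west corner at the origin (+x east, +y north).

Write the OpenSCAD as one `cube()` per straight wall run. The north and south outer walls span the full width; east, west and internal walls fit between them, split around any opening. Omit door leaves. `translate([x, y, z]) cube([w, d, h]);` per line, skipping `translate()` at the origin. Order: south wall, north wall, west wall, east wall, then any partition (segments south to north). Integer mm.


cube([6750, 200, 2700]);
translate([0, 4050, 0]) cube([6750, 200, 2700]);
translate([0, 200, 0]) cube([200, 3850, 2700]);
translate([6550, 200, 0]) cube([200, 3850, 2700]);


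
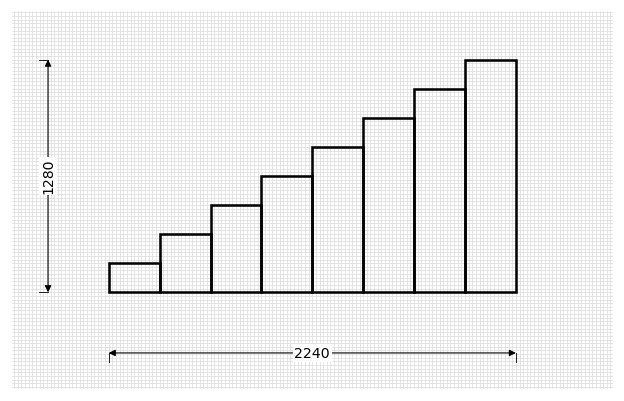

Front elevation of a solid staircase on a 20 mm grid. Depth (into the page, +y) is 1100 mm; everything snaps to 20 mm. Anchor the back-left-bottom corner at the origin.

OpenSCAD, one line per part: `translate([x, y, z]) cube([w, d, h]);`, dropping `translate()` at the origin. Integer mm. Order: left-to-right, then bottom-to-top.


cube([280, 1100, 160]);
translate([280, 0, 0]) cube([280, 1100, 320]);
translate([560, 0, 0]) cube([280, 1100, 480]);
translate([840, 0, 0]) cube([280, 1100, 640]);
translate([1120, 0, 0]) cube([280, 1100, 800]);
translate([1400, 0, 0]) cube([280, 1100, 960]);
translate([1680, 0, 0]) cube([280, 1100, 1120]);
translate([1960, 0, 0]) cube([280, 1100, 1280]);


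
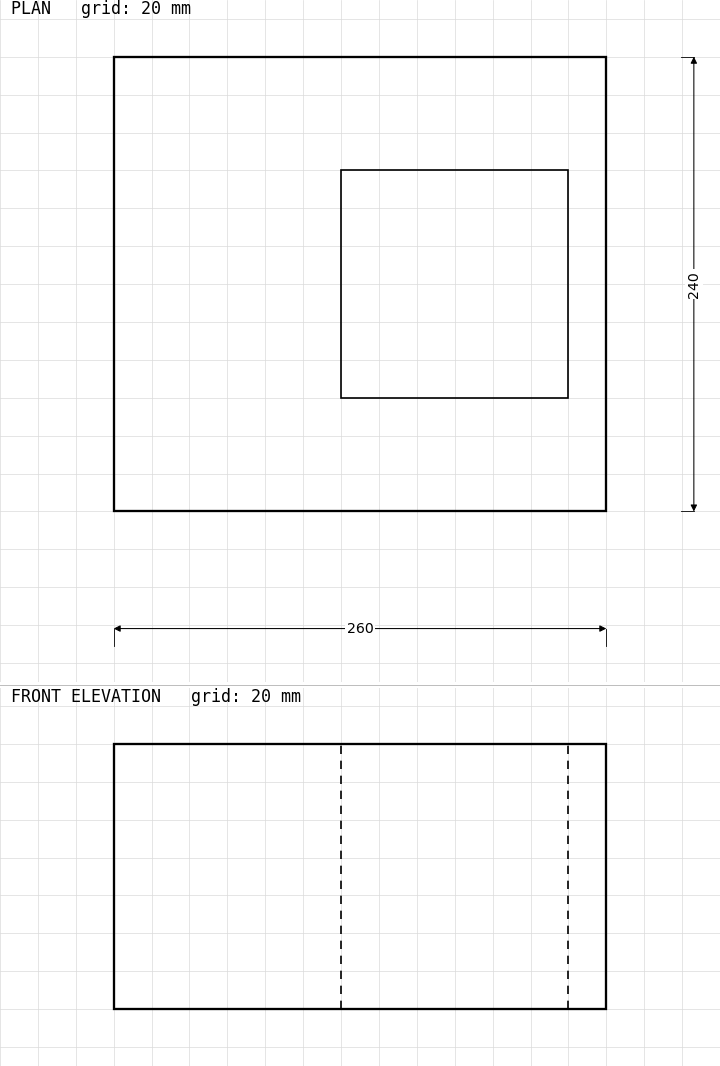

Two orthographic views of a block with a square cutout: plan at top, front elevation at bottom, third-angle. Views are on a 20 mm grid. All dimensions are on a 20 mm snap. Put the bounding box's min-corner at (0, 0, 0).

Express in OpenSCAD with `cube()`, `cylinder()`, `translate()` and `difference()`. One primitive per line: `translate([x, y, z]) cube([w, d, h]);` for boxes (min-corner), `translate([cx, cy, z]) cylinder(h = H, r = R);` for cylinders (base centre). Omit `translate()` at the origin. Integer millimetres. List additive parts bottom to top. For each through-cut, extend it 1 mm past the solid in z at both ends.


difference() {
  cube([260, 240, 140]);
  translate([120, 60, -1]) cube([120, 120, 142]);
}
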